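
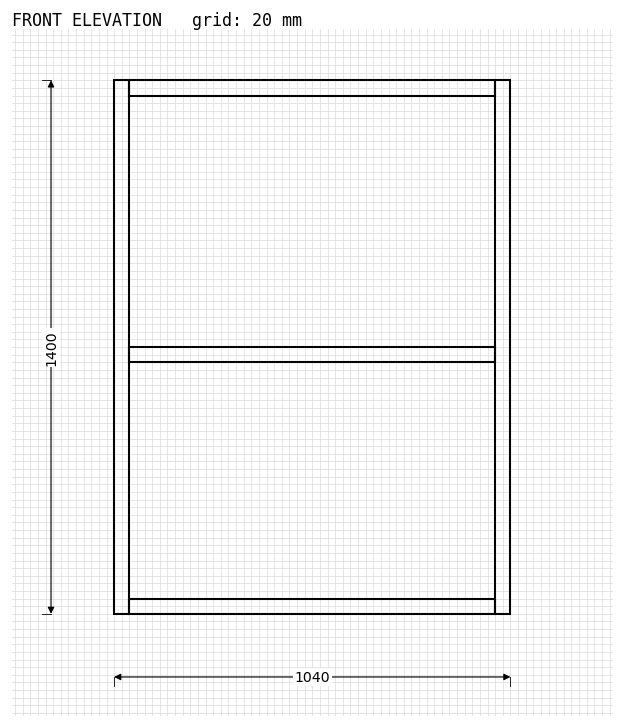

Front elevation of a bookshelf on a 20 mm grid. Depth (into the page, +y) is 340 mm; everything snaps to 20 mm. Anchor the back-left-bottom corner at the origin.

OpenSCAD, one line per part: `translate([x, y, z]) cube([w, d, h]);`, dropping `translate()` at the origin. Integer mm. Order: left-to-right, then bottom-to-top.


cube([40, 340, 1400]);
translate([40, 0, 0]) cube([960, 340, 40]);
translate([40, 0, 660]) cube([960, 340, 40]);
translate([40, 0, 1360]) cube([960, 340, 40]);
translate([1000, 0, 0]) cube([40, 340, 1400]);


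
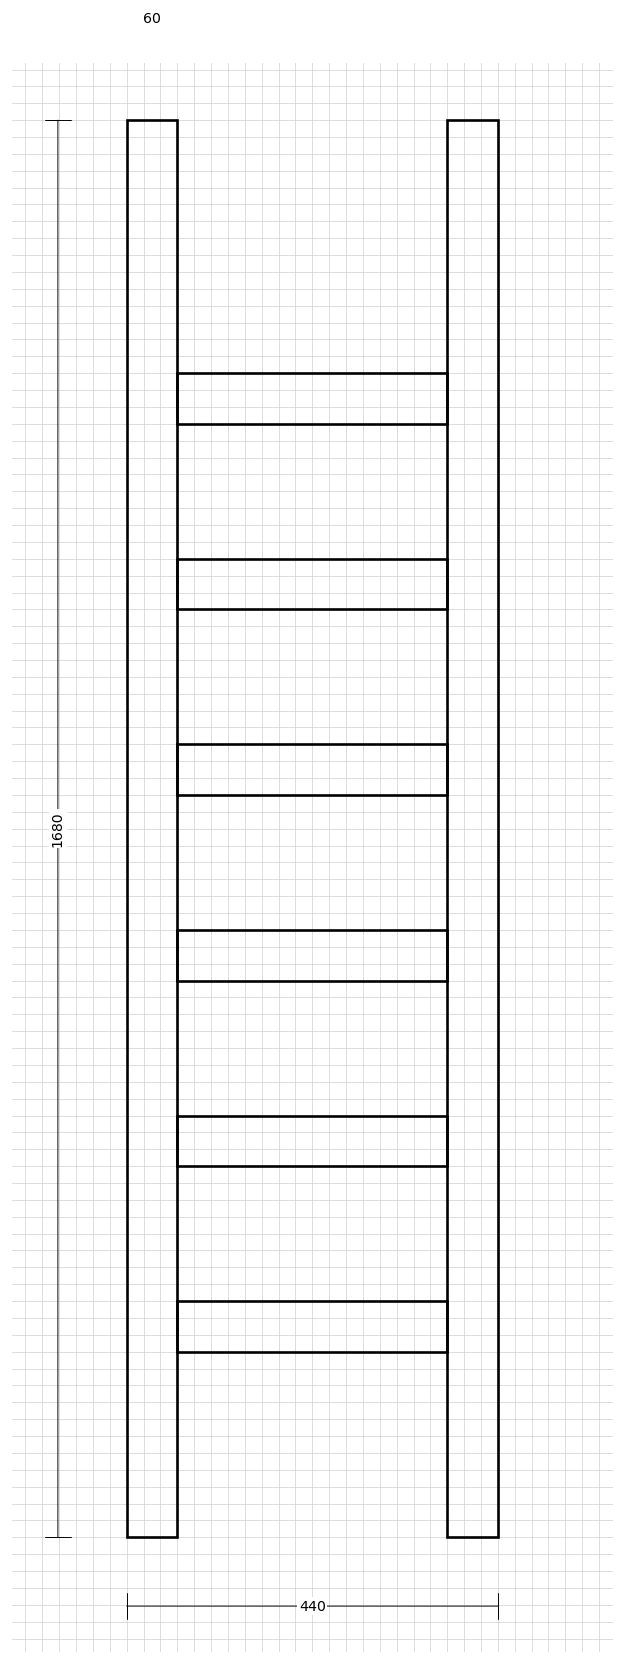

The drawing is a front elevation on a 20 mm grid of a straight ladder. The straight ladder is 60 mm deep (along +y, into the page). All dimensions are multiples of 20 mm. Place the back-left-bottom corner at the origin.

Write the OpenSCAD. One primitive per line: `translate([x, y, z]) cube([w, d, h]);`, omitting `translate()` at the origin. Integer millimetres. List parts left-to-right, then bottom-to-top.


cube([60, 60, 1680]);
translate([60, 0, 220]) cube([320, 60, 60]);
translate([60, 0, 440]) cube([320, 60, 60]);
translate([60, 0, 660]) cube([320, 60, 60]);
translate([60, 0, 880]) cube([320, 60, 60]);
translate([60, 0, 1100]) cube([320, 60, 60]);
translate([60, 0, 1320]) cube([320, 60, 60]);
translate([380, 0, 0]) cube([60, 60, 1680]);


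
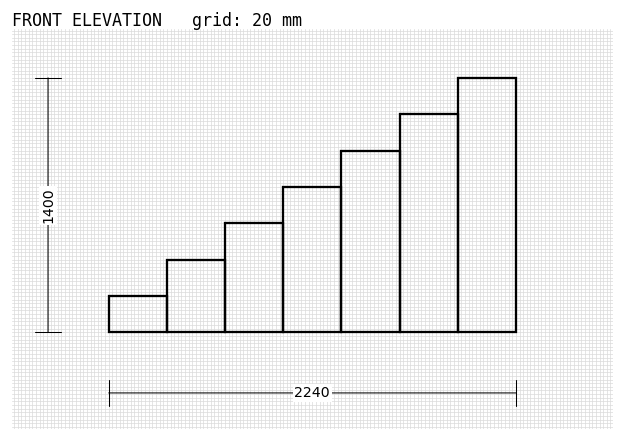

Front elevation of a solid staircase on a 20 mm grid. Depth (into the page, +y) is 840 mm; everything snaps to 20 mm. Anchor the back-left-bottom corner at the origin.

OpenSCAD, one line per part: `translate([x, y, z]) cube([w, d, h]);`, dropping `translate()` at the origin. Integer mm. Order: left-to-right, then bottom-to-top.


cube([320, 840, 200]);
translate([320, 0, 0]) cube([320, 840, 400]);
translate([640, 0, 0]) cube([320, 840, 600]);
translate([960, 0, 0]) cube([320, 840, 800]);
translate([1280, 0, 0]) cube([320, 840, 1000]);
translate([1600, 0, 0]) cube([320, 840, 1200]);
translate([1920, 0, 0]) cube([320, 840, 1400]);


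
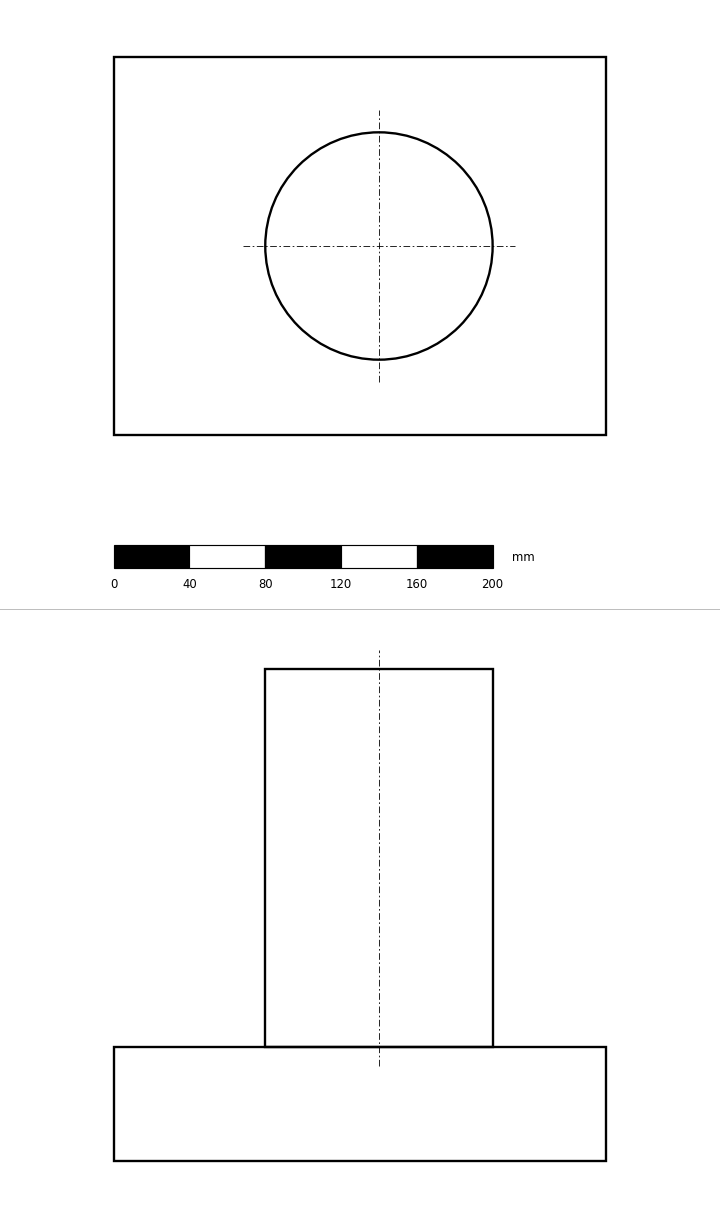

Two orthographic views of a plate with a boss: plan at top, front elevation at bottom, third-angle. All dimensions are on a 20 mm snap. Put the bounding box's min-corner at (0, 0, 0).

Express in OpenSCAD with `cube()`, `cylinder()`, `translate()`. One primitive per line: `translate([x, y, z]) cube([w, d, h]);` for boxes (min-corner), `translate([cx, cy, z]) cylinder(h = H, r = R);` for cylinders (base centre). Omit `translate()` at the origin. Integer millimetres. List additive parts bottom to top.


cube([260, 200, 60]);
translate([140, 100, 60]) cylinder(h = 200, r = 60);


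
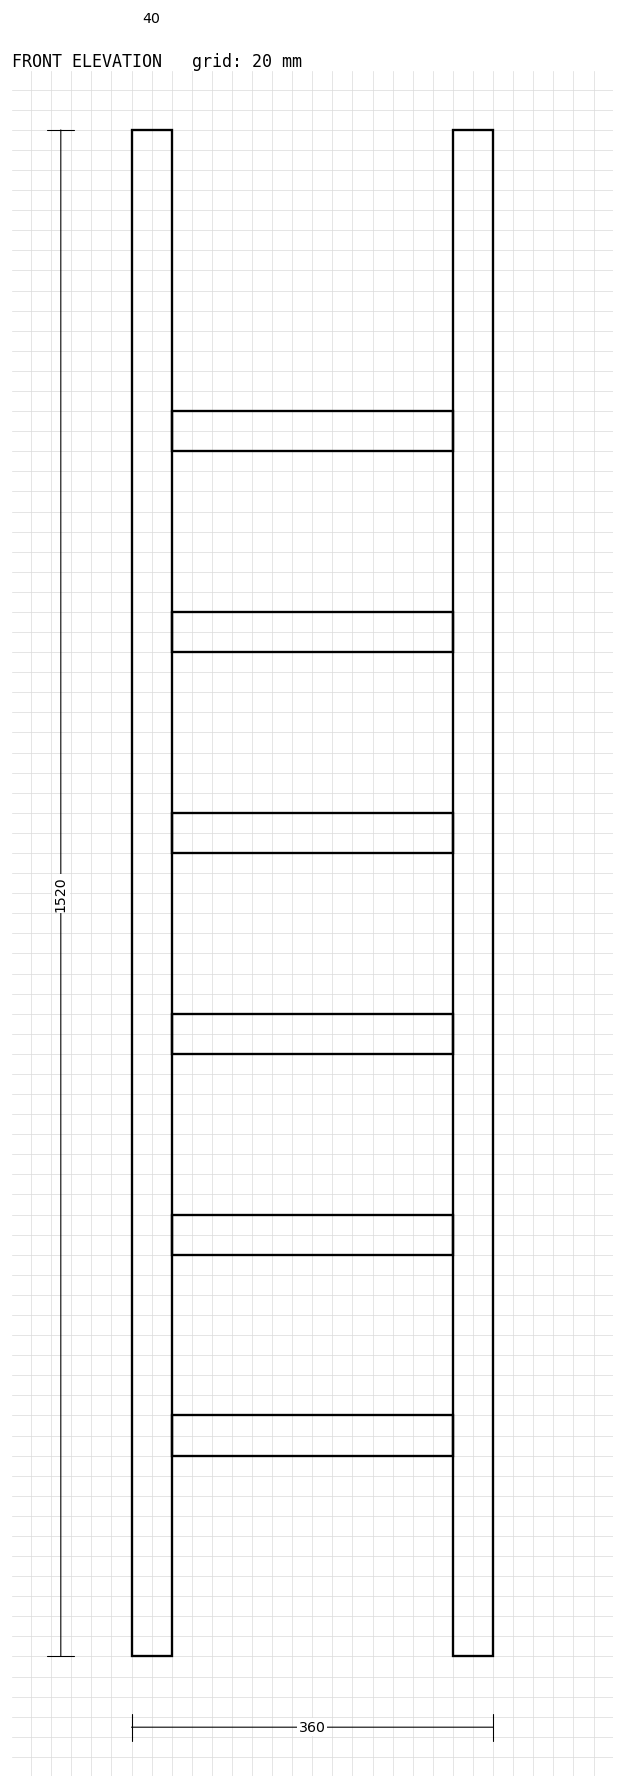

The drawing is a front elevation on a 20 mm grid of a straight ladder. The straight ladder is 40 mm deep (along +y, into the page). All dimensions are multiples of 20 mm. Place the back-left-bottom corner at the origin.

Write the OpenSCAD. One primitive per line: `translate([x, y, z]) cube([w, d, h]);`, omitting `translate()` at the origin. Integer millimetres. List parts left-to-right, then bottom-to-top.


cube([40, 40, 1520]);
translate([40, 0, 200]) cube([280, 40, 40]);
translate([40, 0, 400]) cube([280, 40, 40]);
translate([40, 0, 600]) cube([280, 40, 40]);
translate([40, 0, 800]) cube([280, 40, 40]);
translate([40, 0, 1000]) cube([280, 40, 40]);
translate([40, 0, 1200]) cube([280, 40, 40]);
translate([320, 0, 0]) cube([40, 40, 1520]);


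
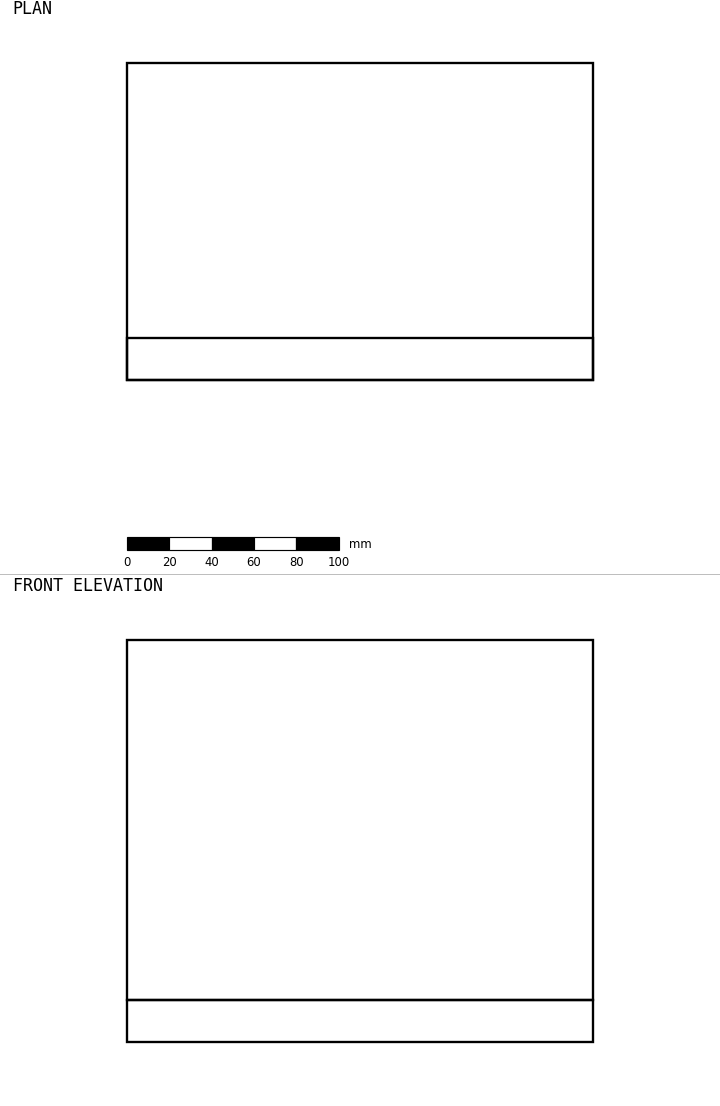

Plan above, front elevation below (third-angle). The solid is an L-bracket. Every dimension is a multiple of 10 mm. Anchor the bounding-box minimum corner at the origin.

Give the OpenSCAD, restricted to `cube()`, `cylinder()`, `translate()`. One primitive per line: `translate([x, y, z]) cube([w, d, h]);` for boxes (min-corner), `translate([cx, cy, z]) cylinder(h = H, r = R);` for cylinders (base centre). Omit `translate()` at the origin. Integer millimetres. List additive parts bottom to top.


cube([220, 150, 20]);
translate([0, 0, 20]) cube([220, 20, 170]);


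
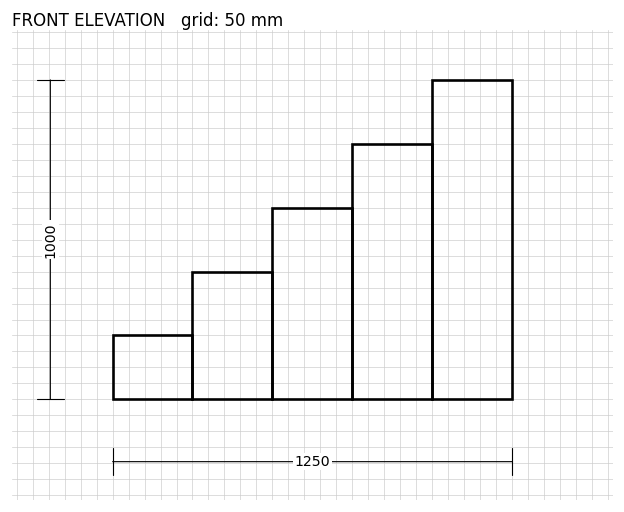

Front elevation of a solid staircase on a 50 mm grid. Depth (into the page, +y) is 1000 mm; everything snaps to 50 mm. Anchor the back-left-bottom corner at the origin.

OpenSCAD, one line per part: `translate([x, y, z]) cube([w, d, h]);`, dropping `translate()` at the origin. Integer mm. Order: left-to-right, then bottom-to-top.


cube([250, 1000, 200]);
translate([250, 0, 0]) cube([250, 1000, 400]);
translate([500, 0, 0]) cube([250, 1000, 600]);
translate([750, 0, 0]) cube([250, 1000, 800]);
translate([1000, 0, 0]) cube([250, 1000, 1000]);


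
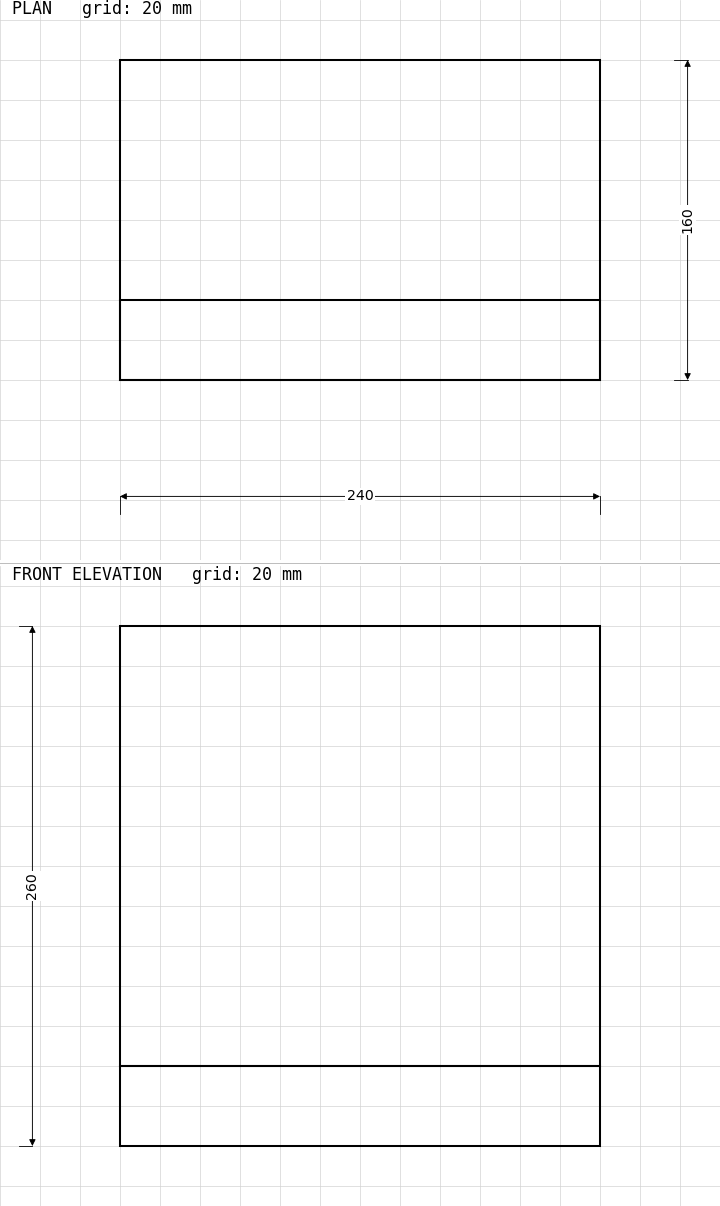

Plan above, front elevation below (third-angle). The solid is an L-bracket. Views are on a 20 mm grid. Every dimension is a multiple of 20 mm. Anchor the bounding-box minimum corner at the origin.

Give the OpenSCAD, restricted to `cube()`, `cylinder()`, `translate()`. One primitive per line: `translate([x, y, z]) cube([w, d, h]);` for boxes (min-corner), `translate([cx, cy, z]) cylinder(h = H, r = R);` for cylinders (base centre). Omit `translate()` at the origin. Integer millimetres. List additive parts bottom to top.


cube([240, 160, 40]);
translate([0, 0, 40]) cube([240, 40, 220]);


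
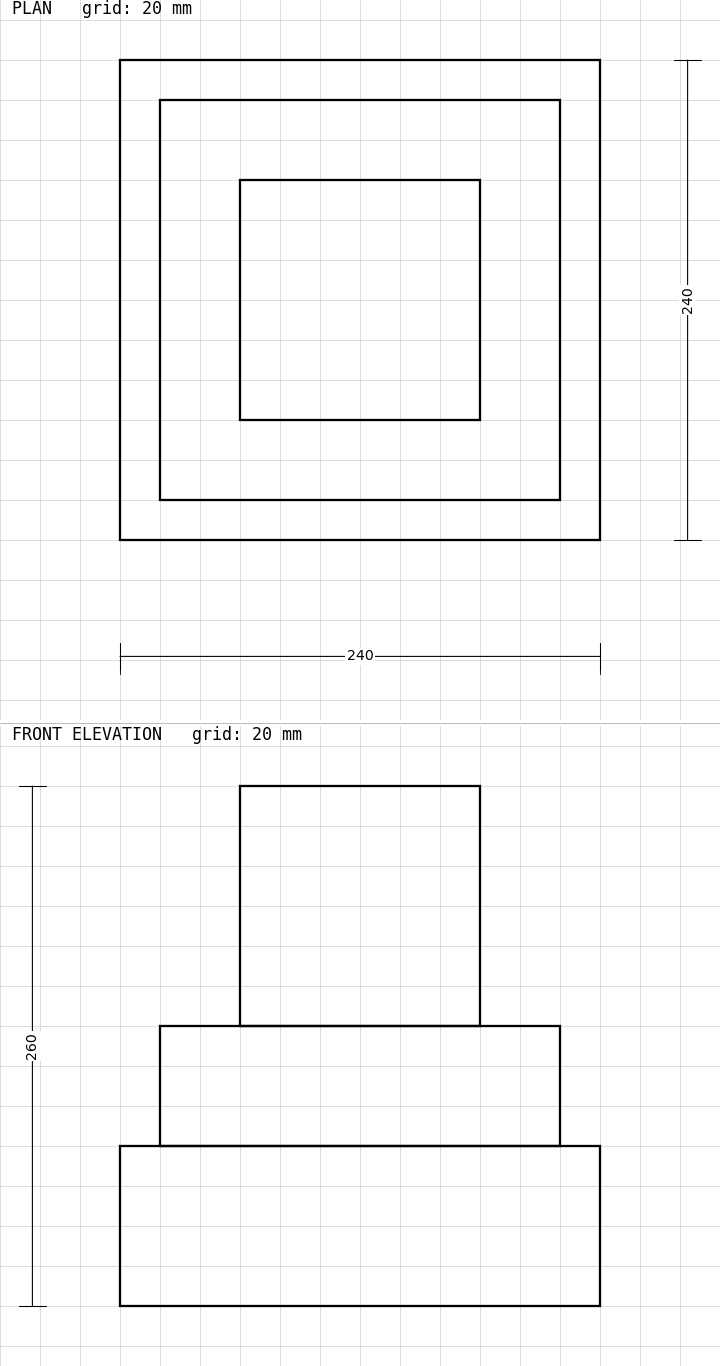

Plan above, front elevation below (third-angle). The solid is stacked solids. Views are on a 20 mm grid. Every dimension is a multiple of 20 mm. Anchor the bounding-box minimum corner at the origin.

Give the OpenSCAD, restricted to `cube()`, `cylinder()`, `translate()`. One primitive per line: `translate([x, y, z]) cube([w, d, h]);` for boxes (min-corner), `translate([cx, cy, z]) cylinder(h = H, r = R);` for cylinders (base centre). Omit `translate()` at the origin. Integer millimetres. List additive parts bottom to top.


cube([240, 240, 80]);
translate([20, 20, 80]) cube([200, 200, 60]);
translate([60, 60, 140]) cube([120, 120, 120]);


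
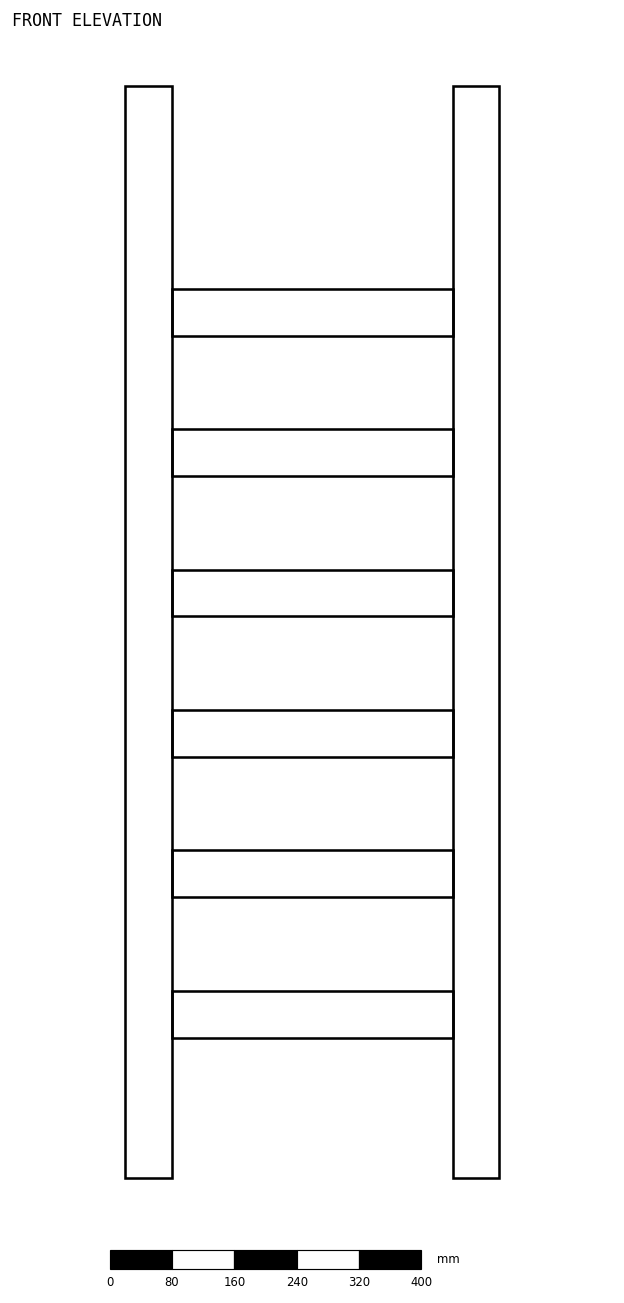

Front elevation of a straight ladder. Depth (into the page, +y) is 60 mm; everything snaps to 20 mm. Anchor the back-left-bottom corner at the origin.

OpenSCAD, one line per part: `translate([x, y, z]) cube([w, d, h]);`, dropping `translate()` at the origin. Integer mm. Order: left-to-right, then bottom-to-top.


cube([60, 60, 1400]);
translate([60, 0, 180]) cube([360, 60, 60]);
translate([60, 0, 360]) cube([360, 60, 60]);
translate([60, 0, 540]) cube([360, 60, 60]);
translate([60, 0, 720]) cube([360, 60, 60]);
translate([60, 0, 900]) cube([360, 60, 60]);
translate([60, 0, 1080]) cube([360, 60, 60]);
translate([420, 0, 0]) cube([60, 60, 1400]);


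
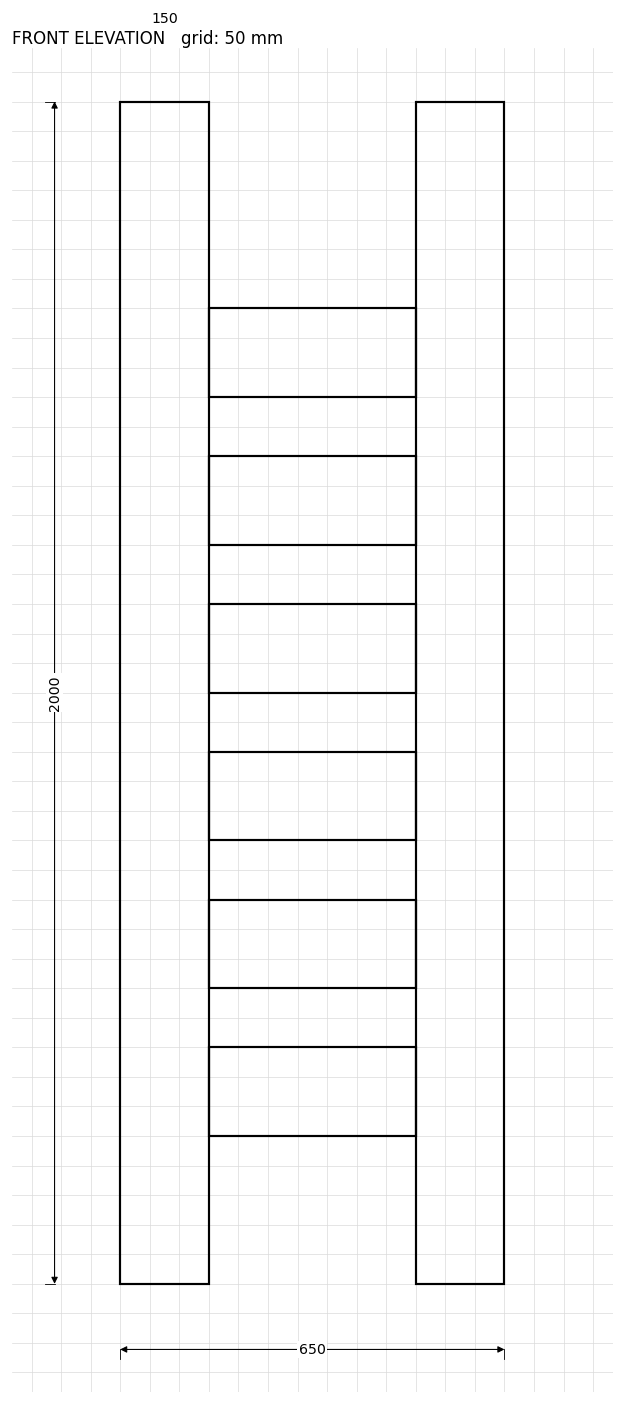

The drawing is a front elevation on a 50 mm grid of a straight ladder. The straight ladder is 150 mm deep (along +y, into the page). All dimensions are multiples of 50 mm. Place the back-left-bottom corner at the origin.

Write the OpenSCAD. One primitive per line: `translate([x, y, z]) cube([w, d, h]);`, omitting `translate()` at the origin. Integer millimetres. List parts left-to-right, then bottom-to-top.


cube([150, 150, 2000]);
translate([150, 0, 250]) cube([350, 150, 150]);
translate([150, 0, 500]) cube([350, 150, 150]);
translate([150, 0, 750]) cube([350, 150, 150]);
translate([150, 0, 1000]) cube([350, 150, 150]);
translate([150, 0, 1250]) cube([350, 150, 150]);
translate([150, 0, 1500]) cube([350, 150, 150]);
translate([500, 0, 0]) cube([150, 150, 2000]);


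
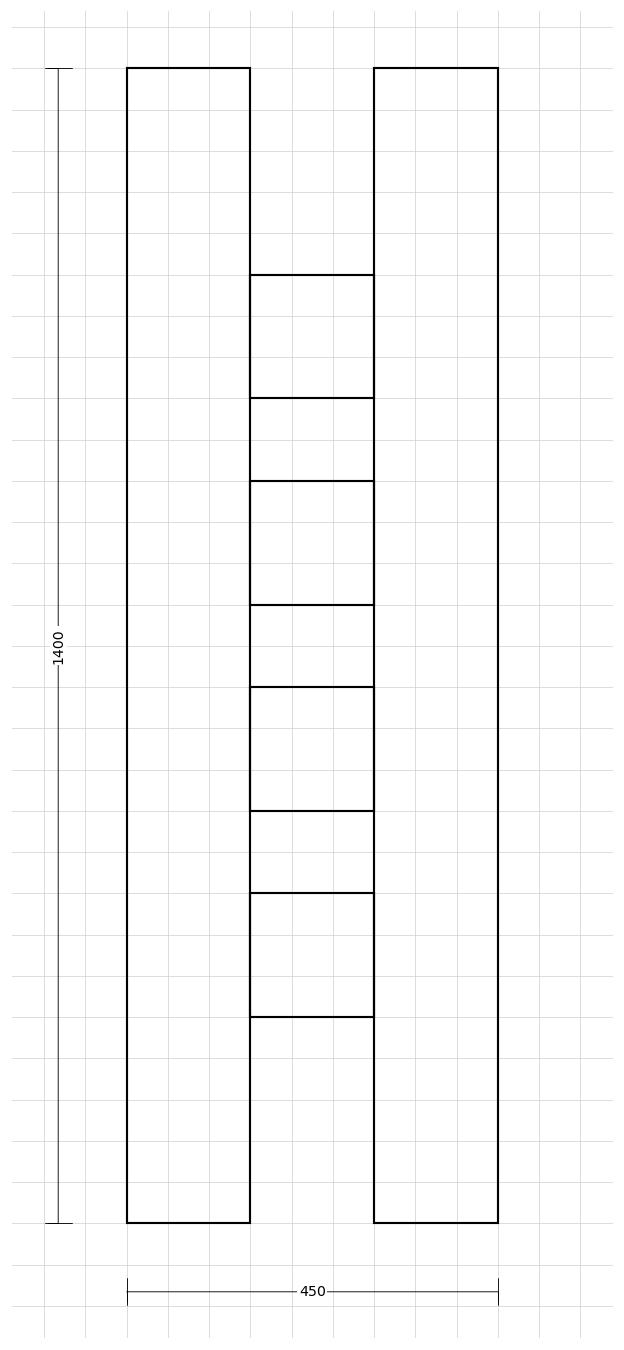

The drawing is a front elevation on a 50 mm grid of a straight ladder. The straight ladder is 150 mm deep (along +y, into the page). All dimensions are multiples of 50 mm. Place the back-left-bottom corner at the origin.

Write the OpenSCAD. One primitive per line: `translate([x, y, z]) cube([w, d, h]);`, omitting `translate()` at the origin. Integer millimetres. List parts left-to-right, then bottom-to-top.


cube([150, 150, 1400]);
translate([150, 0, 250]) cube([150, 150, 150]);
translate([150, 0, 500]) cube([150, 150, 150]);
translate([150, 0, 750]) cube([150, 150, 150]);
translate([150, 0, 1000]) cube([150, 150, 150]);
translate([300, 0, 0]) cube([150, 150, 1400]);


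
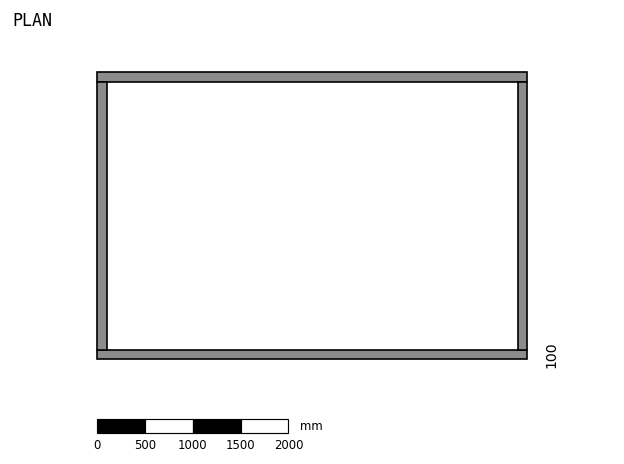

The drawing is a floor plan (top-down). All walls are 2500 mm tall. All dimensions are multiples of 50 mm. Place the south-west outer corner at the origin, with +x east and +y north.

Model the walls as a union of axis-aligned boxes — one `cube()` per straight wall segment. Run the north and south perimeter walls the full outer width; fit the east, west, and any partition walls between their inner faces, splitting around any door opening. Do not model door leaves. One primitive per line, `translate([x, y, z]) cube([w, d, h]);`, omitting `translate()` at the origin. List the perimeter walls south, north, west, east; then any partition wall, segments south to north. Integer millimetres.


cube([4500, 100, 2500]);
translate([0, 2900, 0]) cube([4500, 100, 2500]);
translate([0, 100, 0]) cube([100, 2800, 2500]);
translate([4400, 100, 0]) cube([100, 2800, 2500]);


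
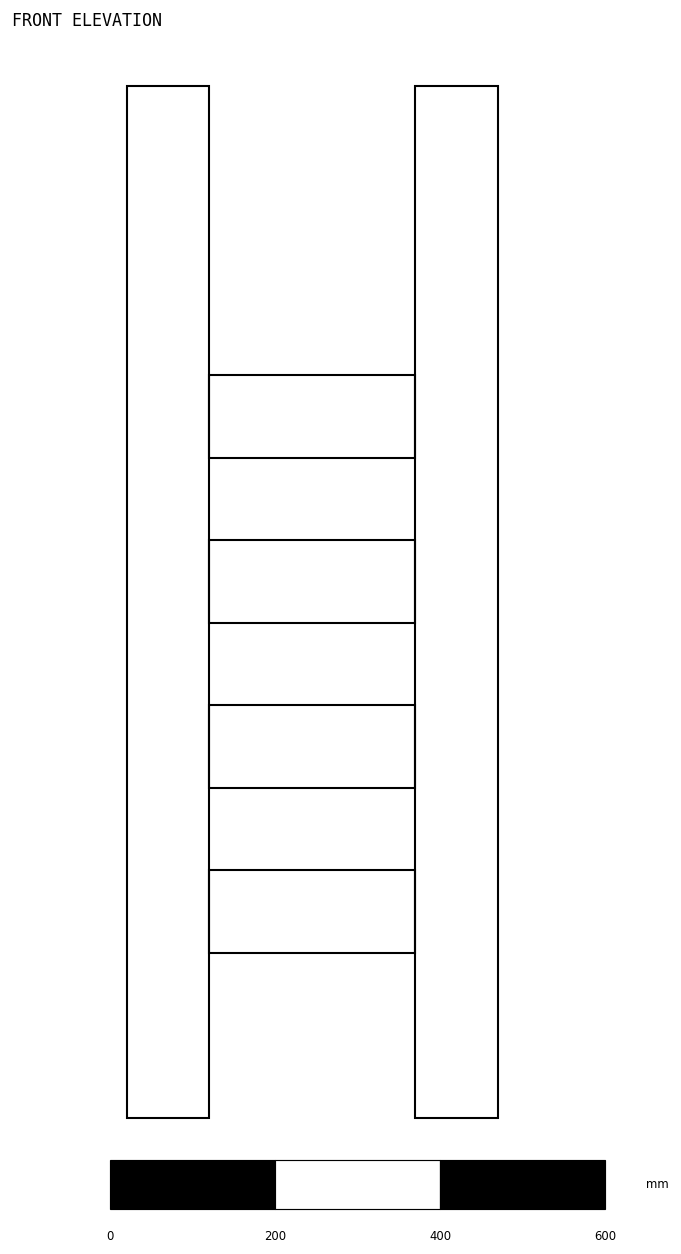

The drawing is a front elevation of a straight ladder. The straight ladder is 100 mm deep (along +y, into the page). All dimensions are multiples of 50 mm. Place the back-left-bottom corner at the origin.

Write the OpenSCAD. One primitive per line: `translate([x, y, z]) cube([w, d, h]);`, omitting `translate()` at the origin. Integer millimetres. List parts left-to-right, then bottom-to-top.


cube([100, 100, 1250]);
translate([100, 0, 200]) cube([250, 100, 100]);
translate([100, 0, 400]) cube([250, 100, 100]);
translate([100, 0, 600]) cube([250, 100, 100]);
translate([100, 0, 800]) cube([250, 100, 100]);
translate([350, 0, 0]) cube([100, 100, 1250]);


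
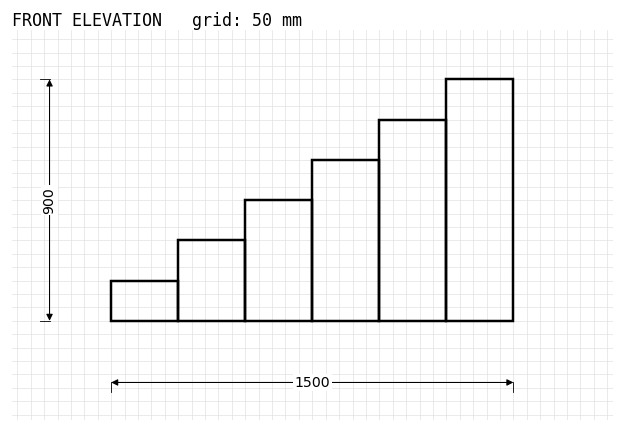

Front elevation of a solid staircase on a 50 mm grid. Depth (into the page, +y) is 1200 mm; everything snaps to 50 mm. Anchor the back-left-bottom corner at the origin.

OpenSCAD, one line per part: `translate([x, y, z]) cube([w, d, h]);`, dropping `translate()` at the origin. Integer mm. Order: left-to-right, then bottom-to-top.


cube([250, 1200, 150]);
translate([250, 0, 0]) cube([250, 1200, 300]);
translate([500, 0, 0]) cube([250, 1200, 450]);
translate([750, 0, 0]) cube([250, 1200, 600]);
translate([1000, 0, 0]) cube([250, 1200, 750]);
translate([1250, 0, 0]) cube([250, 1200, 900]);


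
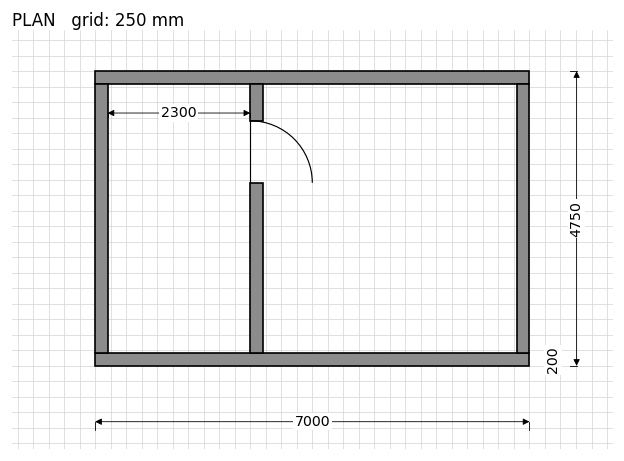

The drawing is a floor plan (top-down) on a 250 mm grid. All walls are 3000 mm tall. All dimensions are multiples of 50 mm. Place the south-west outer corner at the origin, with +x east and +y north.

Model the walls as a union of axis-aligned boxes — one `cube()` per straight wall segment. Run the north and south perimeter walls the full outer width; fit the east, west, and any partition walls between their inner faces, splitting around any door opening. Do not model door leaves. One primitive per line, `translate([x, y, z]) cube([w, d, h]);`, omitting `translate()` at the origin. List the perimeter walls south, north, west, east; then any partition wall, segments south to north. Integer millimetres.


cube([7000, 200, 3000]);
translate([0, 4550, 0]) cube([7000, 200, 3000]);
translate([0, 200, 0]) cube([200, 4350, 3000]);
translate([6800, 200, 0]) cube([200, 4350, 3000]);
translate([2500, 200, 0]) cube([200, 2750, 3000]);
translate([2500, 3950, 0]) cube([200, 600, 3000]);


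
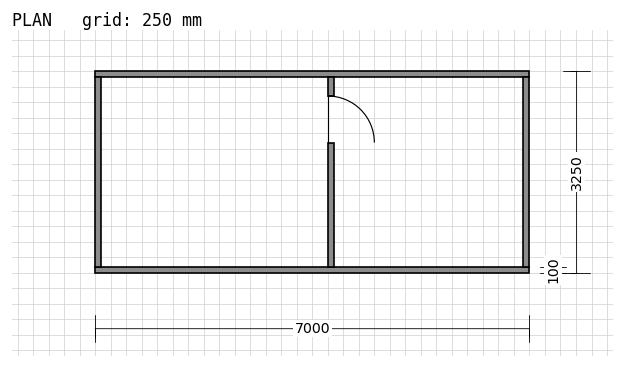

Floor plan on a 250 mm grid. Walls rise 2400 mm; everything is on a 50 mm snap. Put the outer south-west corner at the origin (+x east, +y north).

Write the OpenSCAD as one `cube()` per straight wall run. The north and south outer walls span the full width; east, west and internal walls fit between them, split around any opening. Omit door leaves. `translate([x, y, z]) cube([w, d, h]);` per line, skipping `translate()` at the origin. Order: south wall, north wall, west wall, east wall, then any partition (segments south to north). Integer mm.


cube([7000, 100, 2400]);
translate([0, 3150, 0]) cube([7000, 100, 2400]);
translate([0, 100, 0]) cube([100, 3050, 2400]);
translate([6900, 100, 0]) cube([100, 3050, 2400]);
translate([3750, 100, 0]) cube([100, 2000, 2400]);
translate([3750, 2850, 0]) cube([100, 300, 2400]);


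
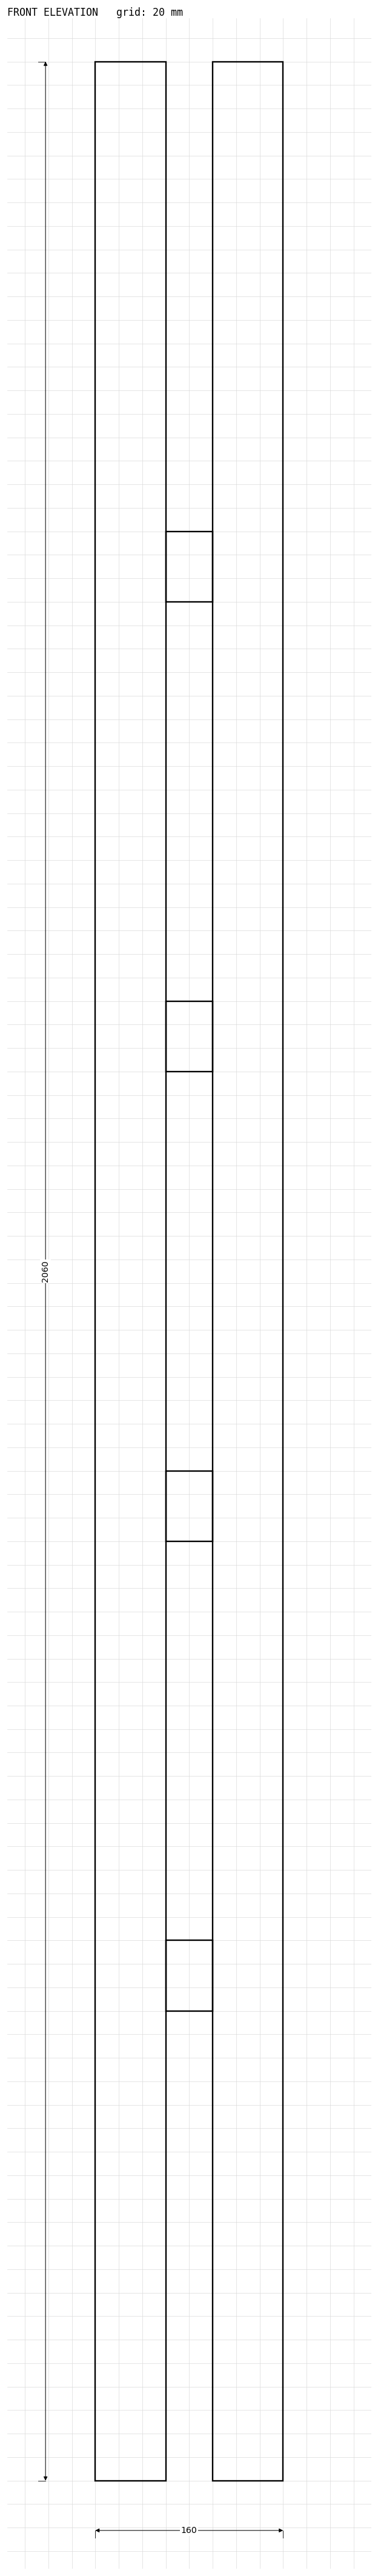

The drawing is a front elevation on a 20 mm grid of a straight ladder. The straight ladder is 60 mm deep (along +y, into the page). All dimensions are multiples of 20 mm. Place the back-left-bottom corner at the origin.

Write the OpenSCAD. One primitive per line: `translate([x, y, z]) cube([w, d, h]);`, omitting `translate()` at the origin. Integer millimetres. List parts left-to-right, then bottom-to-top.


cube([60, 60, 2060]);
translate([60, 0, 400]) cube([40, 60, 60]);
translate([60, 0, 800]) cube([40, 60, 60]);
translate([60, 0, 1200]) cube([40, 60, 60]);
translate([60, 0, 1600]) cube([40, 60, 60]);
translate([100, 0, 0]) cube([60, 60, 2060]);


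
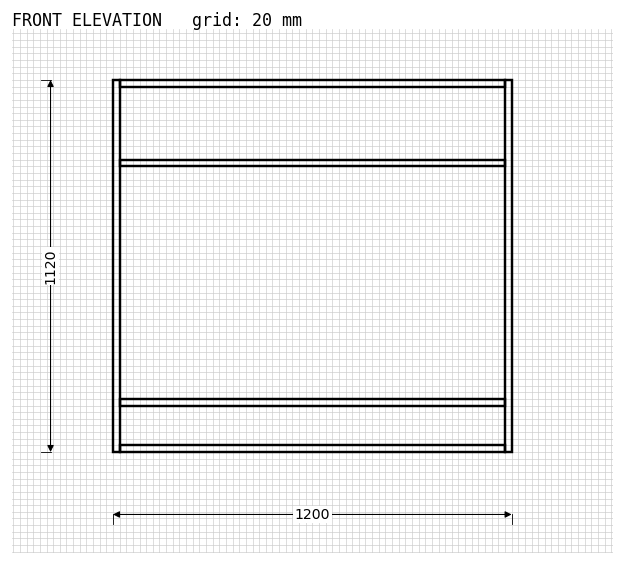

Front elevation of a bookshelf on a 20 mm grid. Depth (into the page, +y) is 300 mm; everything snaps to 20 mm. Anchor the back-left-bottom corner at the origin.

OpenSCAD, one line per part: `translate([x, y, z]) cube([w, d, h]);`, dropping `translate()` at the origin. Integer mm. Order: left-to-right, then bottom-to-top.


cube([20, 300, 1120]);
translate([20, 0, 0]) cube([1160, 300, 20]);
translate([20, 0, 140]) cube([1160, 300, 20]);
translate([20, 0, 860]) cube([1160, 300, 20]);
translate([20, 0, 1100]) cube([1160, 300, 20]);
translate([1180, 0, 0]) cube([20, 300, 1120]);


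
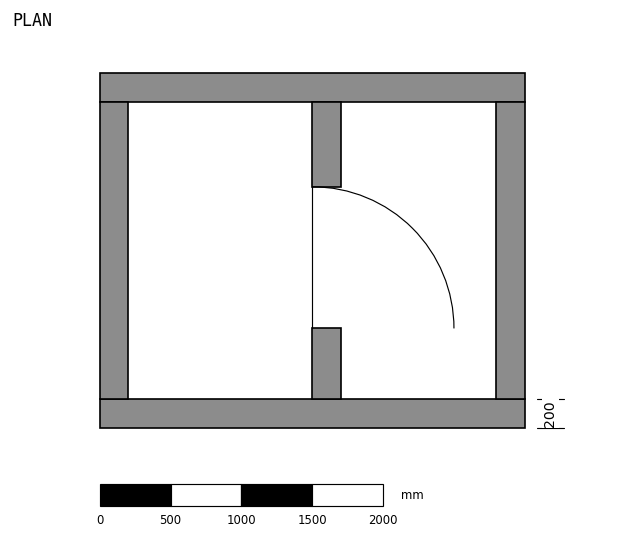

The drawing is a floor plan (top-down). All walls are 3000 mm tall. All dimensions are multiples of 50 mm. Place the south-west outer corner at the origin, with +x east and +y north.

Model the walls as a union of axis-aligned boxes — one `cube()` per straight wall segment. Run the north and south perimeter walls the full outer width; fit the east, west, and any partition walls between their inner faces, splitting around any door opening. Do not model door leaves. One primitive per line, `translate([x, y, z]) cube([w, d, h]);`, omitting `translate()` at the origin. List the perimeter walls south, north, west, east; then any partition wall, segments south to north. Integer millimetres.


cube([3000, 200, 3000]);
translate([0, 2300, 0]) cube([3000, 200, 3000]);
translate([0, 200, 0]) cube([200, 2100, 3000]);
translate([2800, 200, 0]) cube([200, 2100, 3000]);
translate([1500, 200, 0]) cube([200, 500, 3000]);
translate([1500, 1700, 0]) cube([200, 600, 3000]);


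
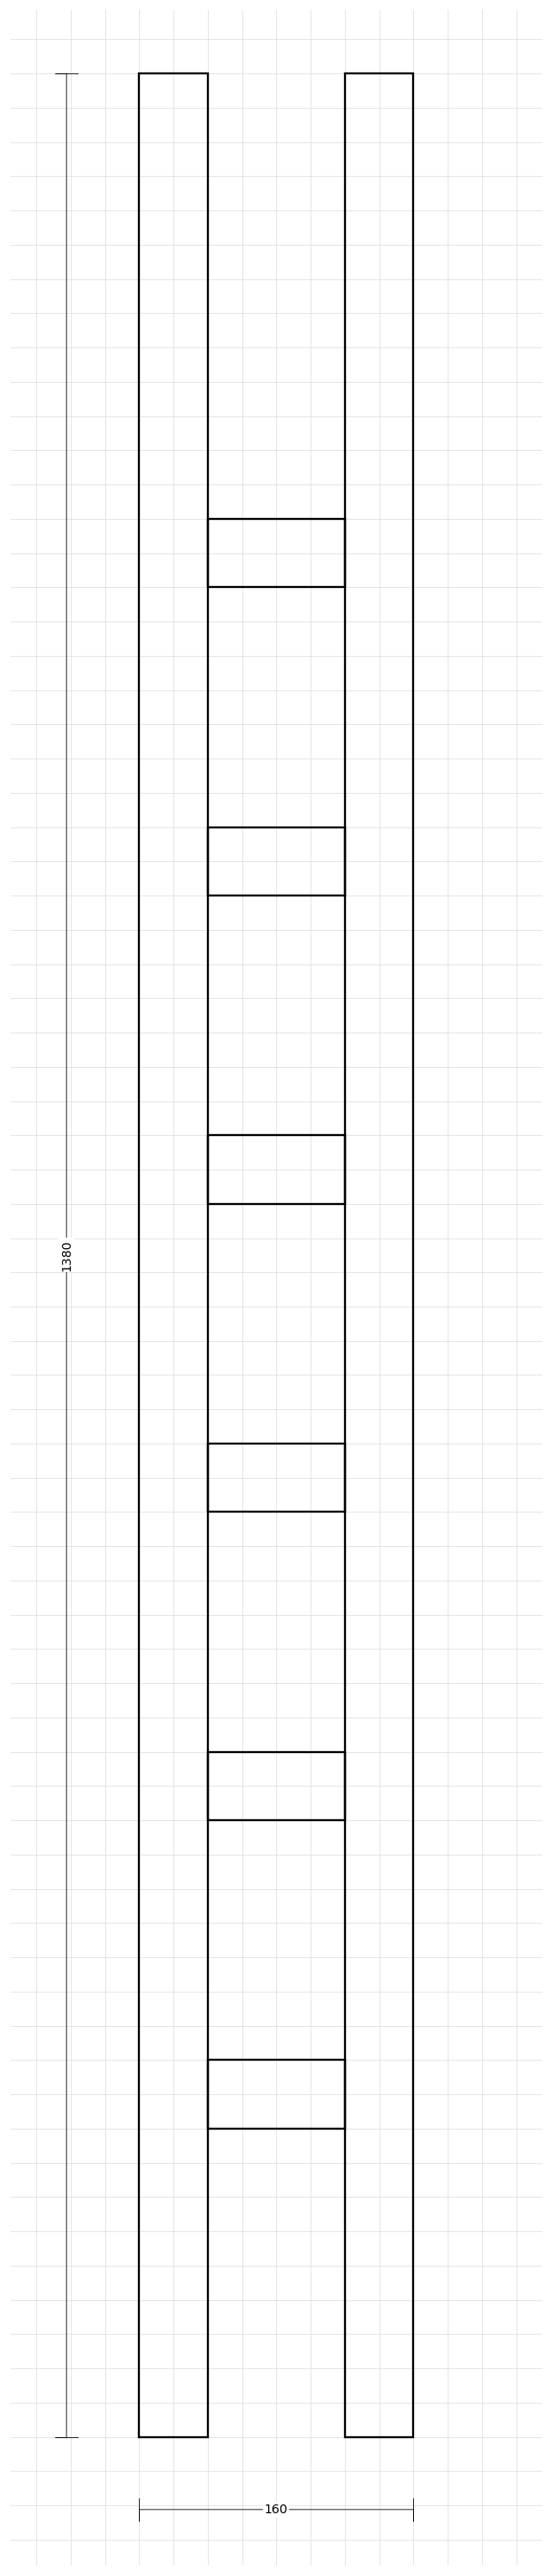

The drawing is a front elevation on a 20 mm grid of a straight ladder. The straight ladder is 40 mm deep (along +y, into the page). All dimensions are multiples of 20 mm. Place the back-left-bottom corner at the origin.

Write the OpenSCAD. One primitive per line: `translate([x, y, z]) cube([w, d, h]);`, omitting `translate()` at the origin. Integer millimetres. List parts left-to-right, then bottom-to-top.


cube([40, 40, 1380]);
translate([40, 0, 180]) cube([80, 40, 40]);
translate([40, 0, 360]) cube([80, 40, 40]);
translate([40, 0, 540]) cube([80, 40, 40]);
translate([40, 0, 720]) cube([80, 40, 40]);
translate([40, 0, 900]) cube([80, 40, 40]);
translate([40, 0, 1080]) cube([80, 40, 40]);
translate([120, 0, 0]) cube([40, 40, 1380]);


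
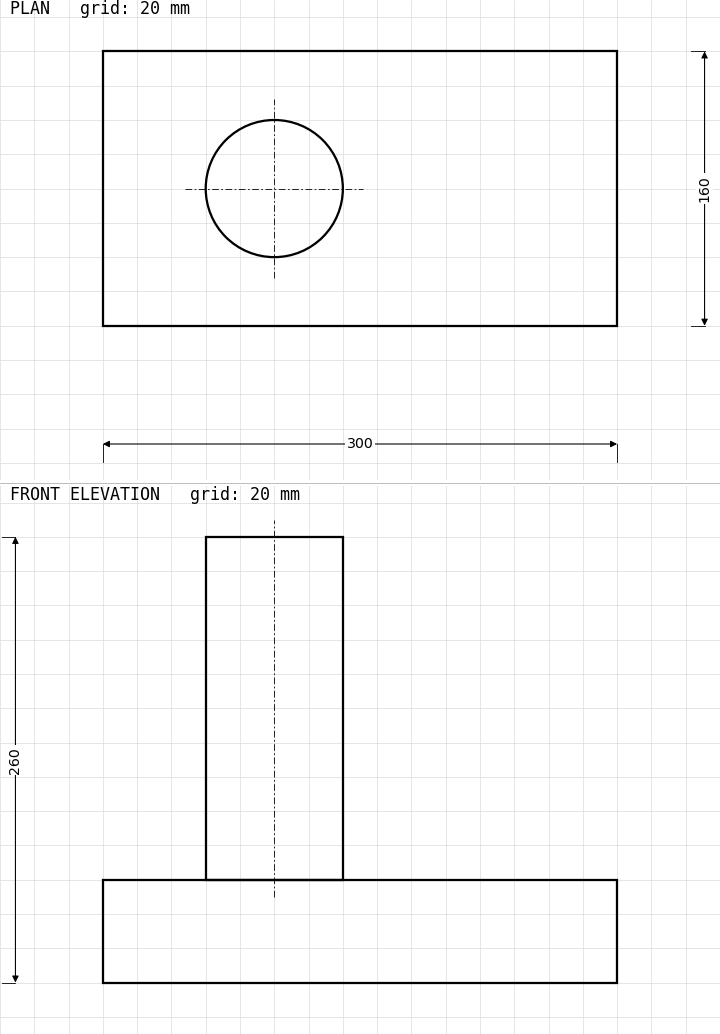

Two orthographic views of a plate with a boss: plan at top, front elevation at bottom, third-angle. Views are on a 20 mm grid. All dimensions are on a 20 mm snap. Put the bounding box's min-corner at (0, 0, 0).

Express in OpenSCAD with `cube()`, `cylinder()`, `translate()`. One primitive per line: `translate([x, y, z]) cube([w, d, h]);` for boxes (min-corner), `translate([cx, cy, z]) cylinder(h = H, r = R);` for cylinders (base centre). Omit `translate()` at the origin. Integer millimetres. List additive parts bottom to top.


cube([300, 160, 60]);
translate([100, 80, 60]) cylinder(h = 200, r = 40);


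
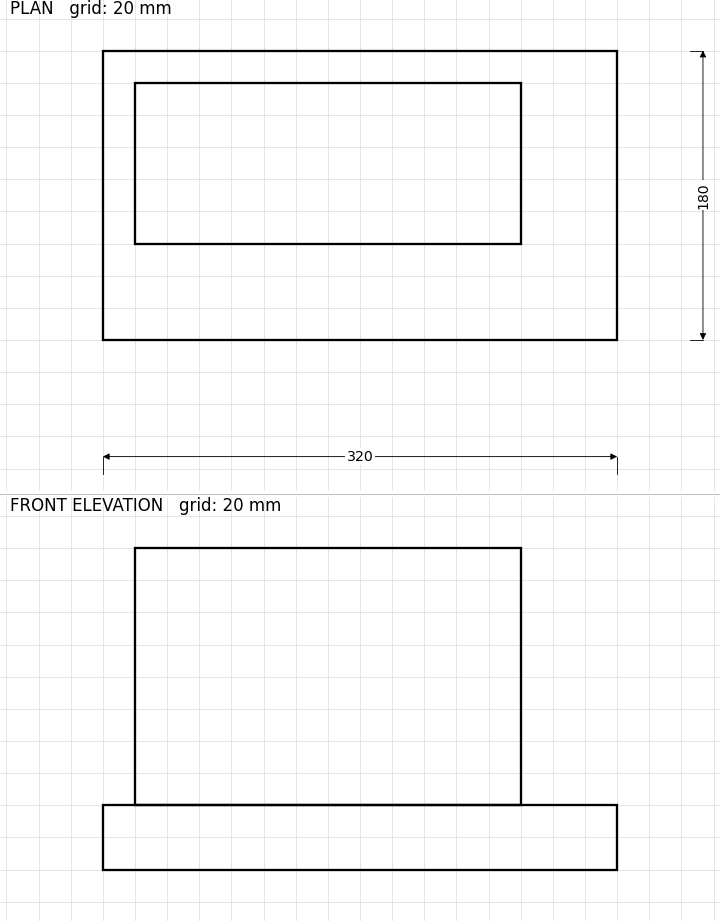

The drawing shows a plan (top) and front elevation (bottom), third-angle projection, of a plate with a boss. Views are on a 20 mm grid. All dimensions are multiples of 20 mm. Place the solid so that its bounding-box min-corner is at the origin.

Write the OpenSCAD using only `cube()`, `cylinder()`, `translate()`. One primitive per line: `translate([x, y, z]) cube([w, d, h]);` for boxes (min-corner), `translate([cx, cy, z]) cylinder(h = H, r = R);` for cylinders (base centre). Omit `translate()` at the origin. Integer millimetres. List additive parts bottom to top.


cube([320, 180, 40]);
translate([20, 60, 40]) cube([240, 100, 160]);


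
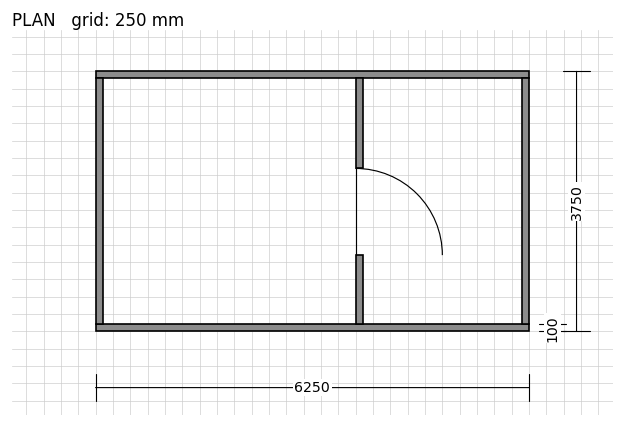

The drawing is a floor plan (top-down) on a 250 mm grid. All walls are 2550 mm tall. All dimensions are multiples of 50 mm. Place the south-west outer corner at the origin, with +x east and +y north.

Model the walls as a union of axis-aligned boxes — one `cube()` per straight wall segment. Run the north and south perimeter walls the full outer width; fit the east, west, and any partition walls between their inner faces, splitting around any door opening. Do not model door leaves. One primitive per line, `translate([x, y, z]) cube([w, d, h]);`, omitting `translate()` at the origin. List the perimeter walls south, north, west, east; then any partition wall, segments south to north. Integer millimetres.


cube([6250, 100, 2550]);
translate([0, 3650, 0]) cube([6250, 100, 2550]);
translate([0, 100, 0]) cube([100, 3550, 2550]);
translate([6150, 100, 0]) cube([100, 3550, 2550]);
translate([3750, 100, 0]) cube([100, 1000, 2550]);
translate([3750, 2350, 0]) cube([100, 1300, 2550]);


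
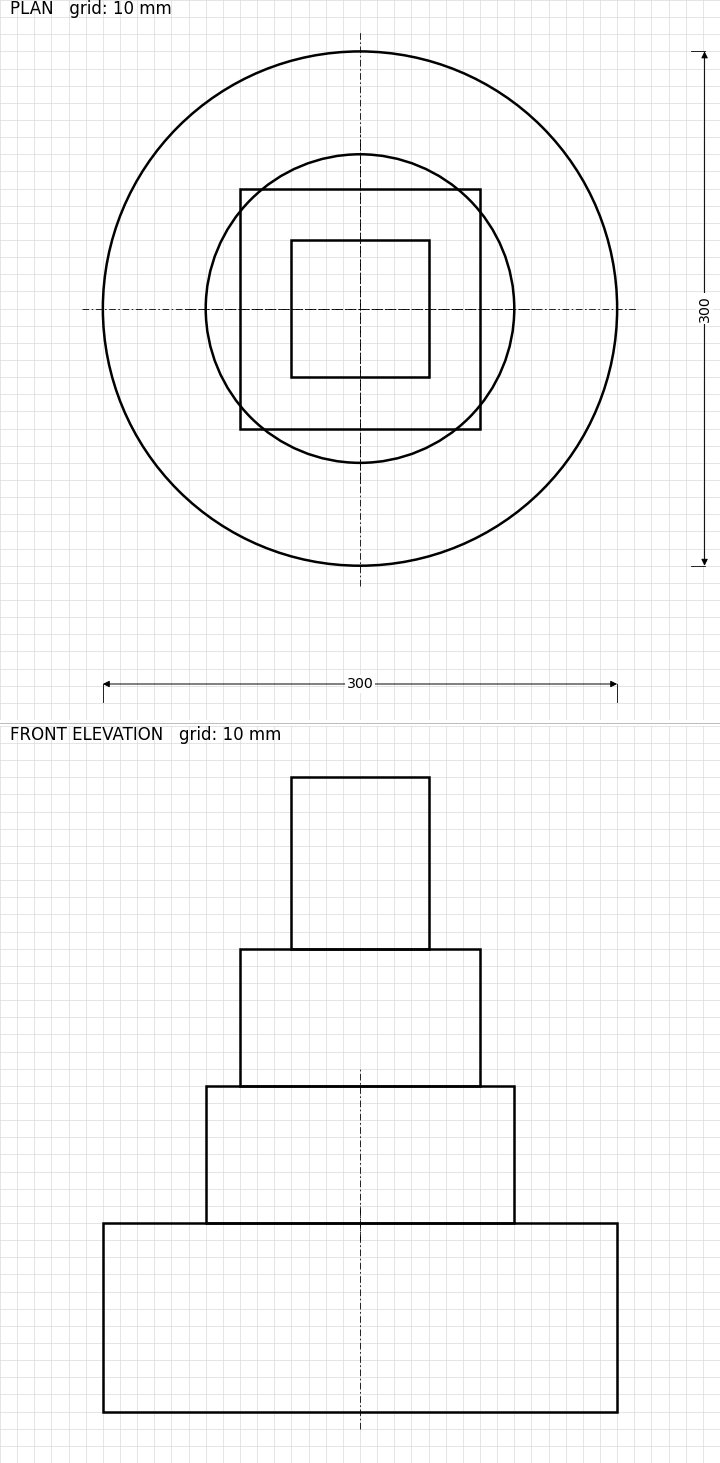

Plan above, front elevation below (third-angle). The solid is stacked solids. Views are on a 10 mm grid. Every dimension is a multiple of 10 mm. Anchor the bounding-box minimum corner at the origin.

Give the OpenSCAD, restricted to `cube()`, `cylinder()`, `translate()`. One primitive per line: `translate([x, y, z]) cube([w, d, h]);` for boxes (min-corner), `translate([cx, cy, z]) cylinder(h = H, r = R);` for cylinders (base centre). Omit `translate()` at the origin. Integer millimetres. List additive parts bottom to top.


translate([150, 150, 0]) cylinder(h = 110, r = 150);
translate([150, 150, 110]) cylinder(h = 80, r = 90);
translate([80, 80, 190]) cube([140, 140, 80]);
translate([110, 110, 270]) cube([80, 80, 100]);


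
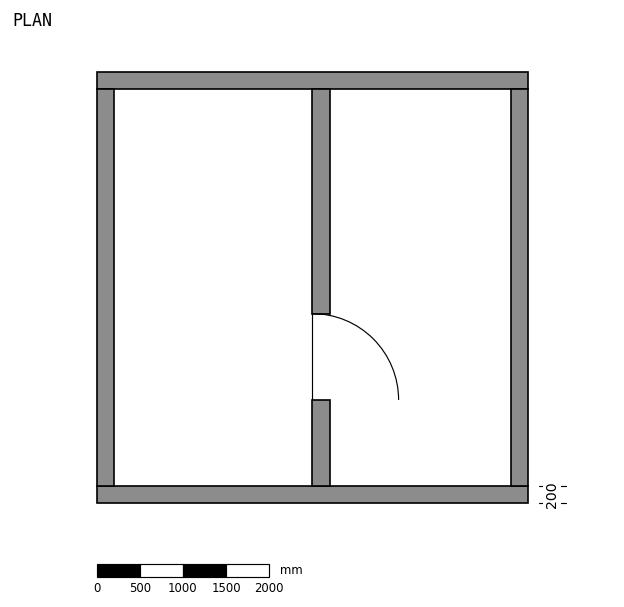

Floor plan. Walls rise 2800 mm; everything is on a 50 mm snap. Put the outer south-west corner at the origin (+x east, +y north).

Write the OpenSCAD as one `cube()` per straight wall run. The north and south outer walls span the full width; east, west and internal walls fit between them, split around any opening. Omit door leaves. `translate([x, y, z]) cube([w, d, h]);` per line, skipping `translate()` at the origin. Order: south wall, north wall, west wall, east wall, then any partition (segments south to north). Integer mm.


cube([5000, 200, 2800]);
translate([0, 4800, 0]) cube([5000, 200, 2800]);
translate([0, 200, 0]) cube([200, 4600, 2800]);
translate([4800, 200, 0]) cube([200, 4600, 2800]);
translate([2500, 200, 0]) cube([200, 1000, 2800]);
translate([2500, 2200, 0]) cube([200, 2600, 2800]);


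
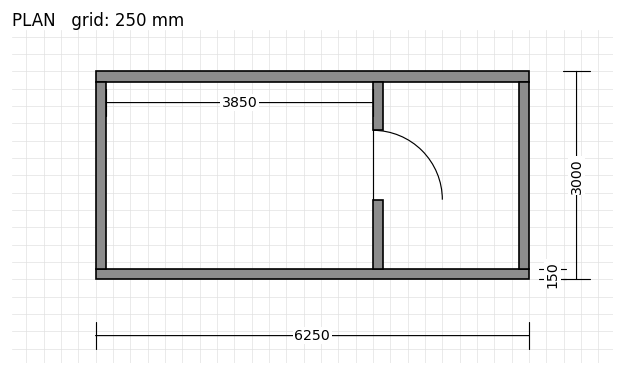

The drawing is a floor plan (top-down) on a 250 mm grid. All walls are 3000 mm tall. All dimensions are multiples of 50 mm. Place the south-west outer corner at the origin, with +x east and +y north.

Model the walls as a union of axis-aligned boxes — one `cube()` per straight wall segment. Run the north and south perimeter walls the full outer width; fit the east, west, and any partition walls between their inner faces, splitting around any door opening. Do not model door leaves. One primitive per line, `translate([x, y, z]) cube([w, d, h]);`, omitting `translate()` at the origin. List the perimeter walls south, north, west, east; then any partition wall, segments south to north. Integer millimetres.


cube([6250, 150, 3000]);
translate([0, 2850, 0]) cube([6250, 150, 3000]);
translate([0, 150, 0]) cube([150, 2700, 3000]);
translate([6100, 150, 0]) cube([150, 2700, 3000]);
translate([4000, 150, 0]) cube([150, 1000, 3000]);
translate([4000, 2150, 0]) cube([150, 700, 3000]);


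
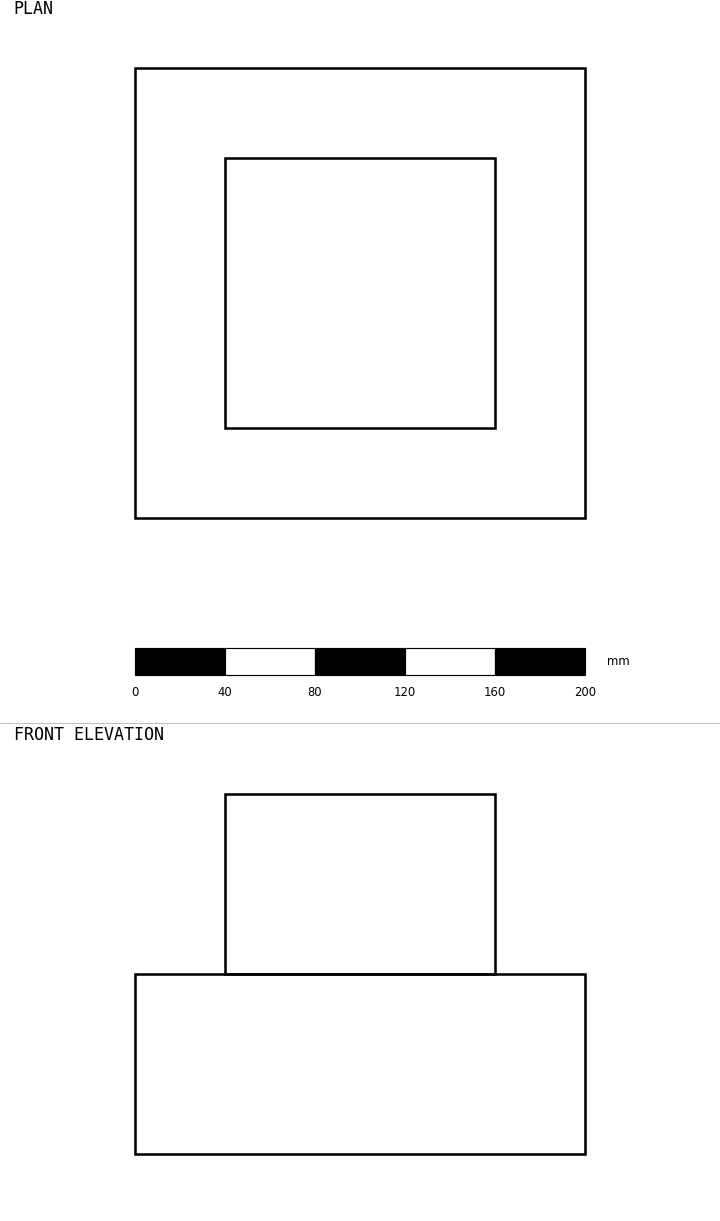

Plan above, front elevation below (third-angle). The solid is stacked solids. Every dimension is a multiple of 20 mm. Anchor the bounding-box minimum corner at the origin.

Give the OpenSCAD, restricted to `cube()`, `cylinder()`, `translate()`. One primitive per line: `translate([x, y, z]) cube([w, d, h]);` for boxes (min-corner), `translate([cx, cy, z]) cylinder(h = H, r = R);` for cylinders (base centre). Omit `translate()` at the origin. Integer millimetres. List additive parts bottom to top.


cube([200, 200, 80]);
translate([40, 40, 80]) cube([120, 120, 80]);


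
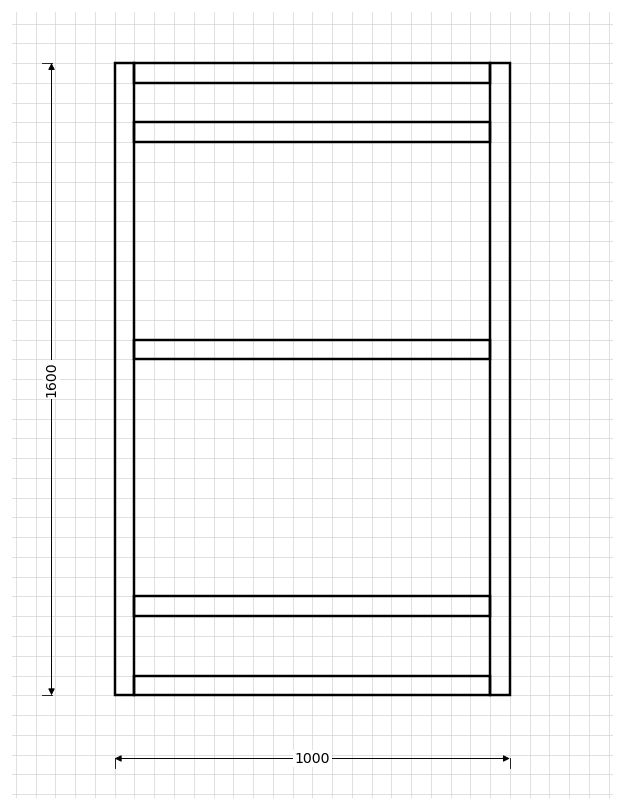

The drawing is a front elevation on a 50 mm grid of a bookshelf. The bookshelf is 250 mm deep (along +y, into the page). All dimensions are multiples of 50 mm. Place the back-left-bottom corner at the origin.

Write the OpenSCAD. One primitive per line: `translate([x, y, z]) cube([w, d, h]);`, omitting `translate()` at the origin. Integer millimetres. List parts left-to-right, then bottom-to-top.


cube([50, 250, 1600]);
translate([50, 0, 0]) cube([900, 250, 50]);
translate([50, 0, 200]) cube([900, 250, 50]);
translate([50, 0, 850]) cube([900, 250, 50]);
translate([50, 0, 1400]) cube([900, 250, 50]);
translate([50, 0, 1550]) cube([900, 250, 50]);
translate([950, 0, 0]) cube([50, 250, 1600]);


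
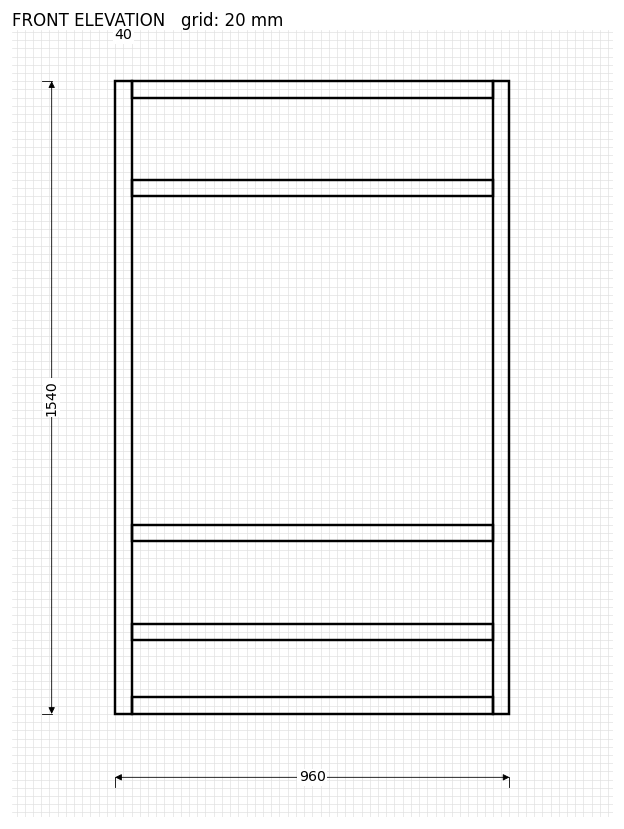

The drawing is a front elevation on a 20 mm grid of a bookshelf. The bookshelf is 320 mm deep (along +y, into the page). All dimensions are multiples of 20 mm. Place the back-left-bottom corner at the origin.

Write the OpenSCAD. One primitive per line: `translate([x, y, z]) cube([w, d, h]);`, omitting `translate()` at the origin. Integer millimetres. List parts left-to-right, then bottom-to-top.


cube([40, 320, 1540]);
translate([40, 0, 0]) cube([880, 320, 40]);
translate([40, 0, 180]) cube([880, 320, 40]);
translate([40, 0, 420]) cube([880, 320, 40]);
translate([40, 0, 1260]) cube([880, 320, 40]);
translate([40, 0, 1500]) cube([880, 320, 40]);
translate([920, 0, 0]) cube([40, 320, 1540]);


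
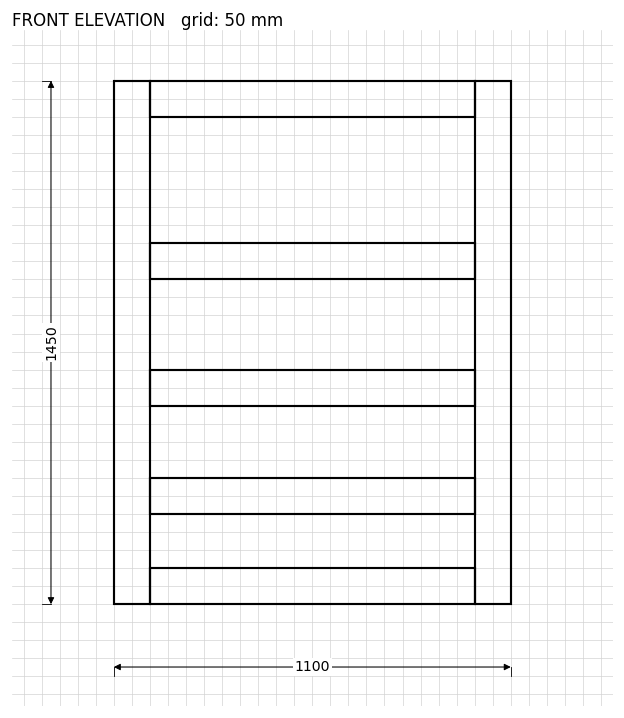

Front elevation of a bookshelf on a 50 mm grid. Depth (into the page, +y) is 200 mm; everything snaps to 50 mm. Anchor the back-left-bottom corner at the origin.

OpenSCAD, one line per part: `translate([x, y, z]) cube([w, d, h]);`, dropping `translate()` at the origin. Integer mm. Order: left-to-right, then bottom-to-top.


cube([100, 200, 1450]);
translate([100, 0, 0]) cube([900, 200, 100]);
translate([100, 0, 250]) cube([900, 200, 100]);
translate([100, 0, 550]) cube([900, 200, 100]);
translate([100, 0, 900]) cube([900, 200, 100]);
translate([100, 0, 1350]) cube([900, 200, 100]);
translate([1000, 0, 0]) cube([100, 200, 1450]);


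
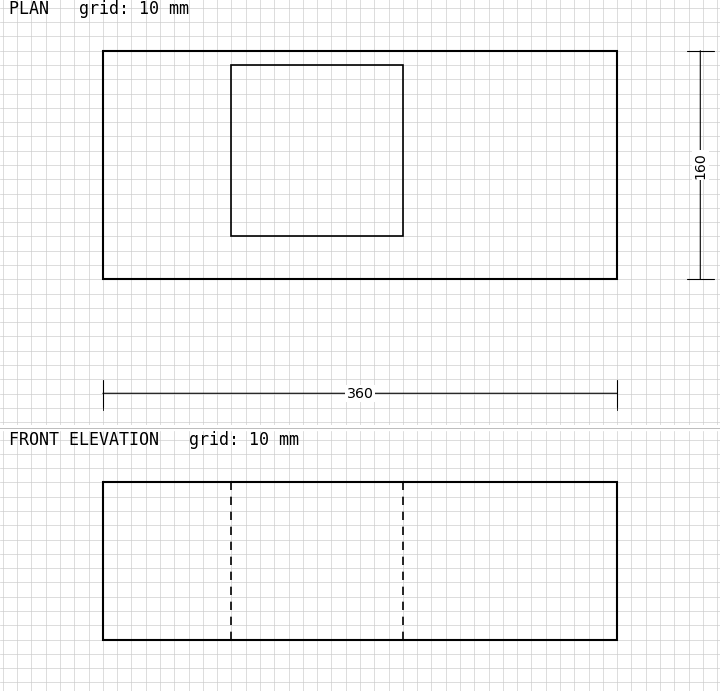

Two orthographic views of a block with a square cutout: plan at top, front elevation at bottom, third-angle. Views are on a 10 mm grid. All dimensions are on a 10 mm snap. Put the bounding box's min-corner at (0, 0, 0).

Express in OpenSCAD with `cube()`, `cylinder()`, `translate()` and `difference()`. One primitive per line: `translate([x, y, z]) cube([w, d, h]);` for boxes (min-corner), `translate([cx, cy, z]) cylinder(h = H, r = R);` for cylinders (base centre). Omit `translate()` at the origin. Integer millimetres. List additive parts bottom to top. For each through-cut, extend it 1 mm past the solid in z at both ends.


difference() {
  cube([360, 160, 110]);
  translate([90, 30, -1]) cube([120, 120, 112]);
}


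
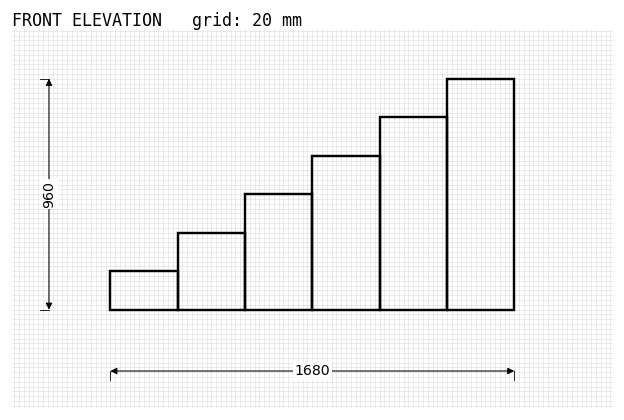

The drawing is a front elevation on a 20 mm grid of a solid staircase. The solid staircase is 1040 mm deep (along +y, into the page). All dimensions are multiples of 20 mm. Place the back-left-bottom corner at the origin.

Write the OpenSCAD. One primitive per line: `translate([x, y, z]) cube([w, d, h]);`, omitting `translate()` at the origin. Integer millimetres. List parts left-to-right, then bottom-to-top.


cube([280, 1040, 160]);
translate([280, 0, 0]) cube([280, 1040, 320]);
translate([560, 0, 0]) cube([280, 1040, 480]);
translate([840, 0, 0]) cube([280, 1040, 640]);
translate([1120, 0, 0]) cube([280, 1040, 800]);
translate([1400, 0, 0]) cube([280, 1040, 960]);


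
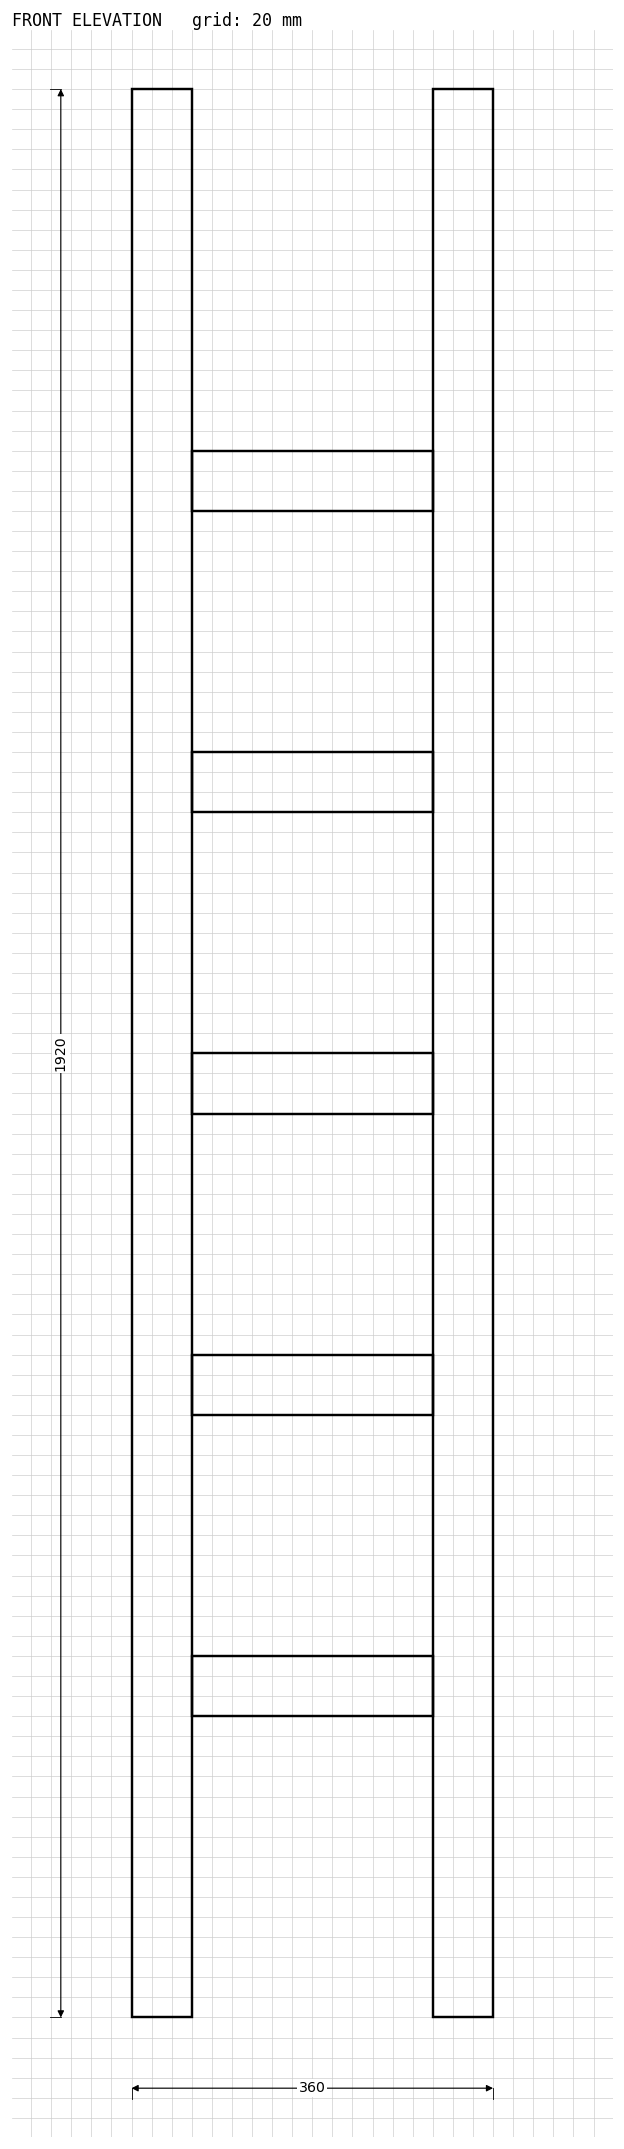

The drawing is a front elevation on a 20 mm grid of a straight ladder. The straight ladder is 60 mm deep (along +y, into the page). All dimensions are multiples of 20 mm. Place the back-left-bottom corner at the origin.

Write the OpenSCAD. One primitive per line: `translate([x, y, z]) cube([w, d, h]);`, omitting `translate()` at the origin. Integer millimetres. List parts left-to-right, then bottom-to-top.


cube([60, 60, 1920]);
translate([60, 0, 300]) cube([240, 60, 60]);
translate([60, 0, 600]) cube([240, 60, 60]);
translate([60, 0, 900]) cube([240, 60, 60]);
translate([60, 0, 1200]) cube([240, 60, 60]);
translate([60, 0, 1500]) cube([240, 60, 60]);
translate([300, 0, 0]) cube([60, 60, 1920]);
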